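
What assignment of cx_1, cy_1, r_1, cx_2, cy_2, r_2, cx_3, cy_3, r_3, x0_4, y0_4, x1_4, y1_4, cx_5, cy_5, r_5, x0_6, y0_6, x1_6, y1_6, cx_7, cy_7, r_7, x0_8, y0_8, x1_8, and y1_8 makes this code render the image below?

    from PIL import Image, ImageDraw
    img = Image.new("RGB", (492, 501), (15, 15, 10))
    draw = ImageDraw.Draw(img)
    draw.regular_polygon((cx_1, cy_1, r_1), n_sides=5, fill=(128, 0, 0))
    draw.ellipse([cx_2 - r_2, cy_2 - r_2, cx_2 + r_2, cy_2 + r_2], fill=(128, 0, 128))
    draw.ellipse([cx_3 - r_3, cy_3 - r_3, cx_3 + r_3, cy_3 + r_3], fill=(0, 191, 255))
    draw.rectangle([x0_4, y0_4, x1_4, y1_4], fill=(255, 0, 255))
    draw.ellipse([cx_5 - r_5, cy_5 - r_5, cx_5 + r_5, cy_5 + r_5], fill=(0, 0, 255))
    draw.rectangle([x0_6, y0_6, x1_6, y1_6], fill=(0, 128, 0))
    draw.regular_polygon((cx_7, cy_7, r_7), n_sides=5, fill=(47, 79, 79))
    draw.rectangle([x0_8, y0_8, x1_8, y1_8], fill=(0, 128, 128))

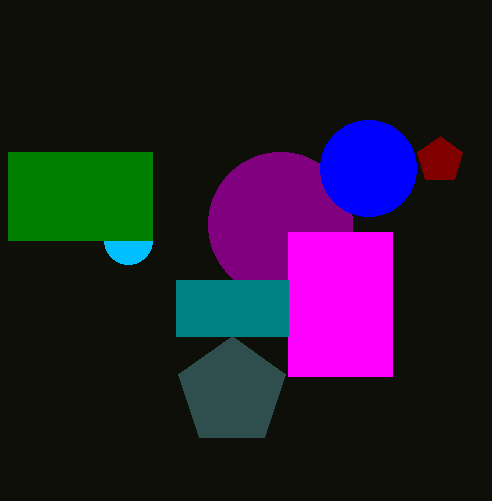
cx_1 = 440
cy_1 = 160
r_1 = 24
cx_2 = 280
cy_2 = 224
r_2 = 72
cx_3 = 128
cy_3 = 240
r_3 = 24
x0_4 = 288
y0_4 = 232
x1_4 = 392
y1_4 = 376
cx_5 = 368
cy_5 = 168
r_5 = 48
x0_6 = 8
y0_6 = 152
x1_6 = 152
y1_6 = 240
cx_7 = 232
cy_7 = 392
r_7 = 56
x0_8 = 176
y0_8 = 280
x1_8 = 288
y1_8 = 336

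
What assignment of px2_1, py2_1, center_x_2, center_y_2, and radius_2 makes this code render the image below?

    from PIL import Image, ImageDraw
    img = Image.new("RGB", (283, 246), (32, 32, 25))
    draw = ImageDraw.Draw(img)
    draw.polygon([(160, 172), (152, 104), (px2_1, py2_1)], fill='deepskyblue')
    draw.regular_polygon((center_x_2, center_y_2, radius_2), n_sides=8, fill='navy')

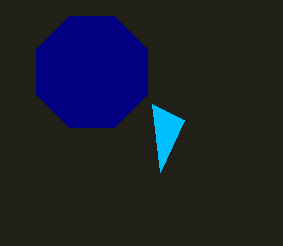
px2_1 = 184, py2_1 = 120, center_x_2 = 92, center_y_2 = 72, radius_2 = 60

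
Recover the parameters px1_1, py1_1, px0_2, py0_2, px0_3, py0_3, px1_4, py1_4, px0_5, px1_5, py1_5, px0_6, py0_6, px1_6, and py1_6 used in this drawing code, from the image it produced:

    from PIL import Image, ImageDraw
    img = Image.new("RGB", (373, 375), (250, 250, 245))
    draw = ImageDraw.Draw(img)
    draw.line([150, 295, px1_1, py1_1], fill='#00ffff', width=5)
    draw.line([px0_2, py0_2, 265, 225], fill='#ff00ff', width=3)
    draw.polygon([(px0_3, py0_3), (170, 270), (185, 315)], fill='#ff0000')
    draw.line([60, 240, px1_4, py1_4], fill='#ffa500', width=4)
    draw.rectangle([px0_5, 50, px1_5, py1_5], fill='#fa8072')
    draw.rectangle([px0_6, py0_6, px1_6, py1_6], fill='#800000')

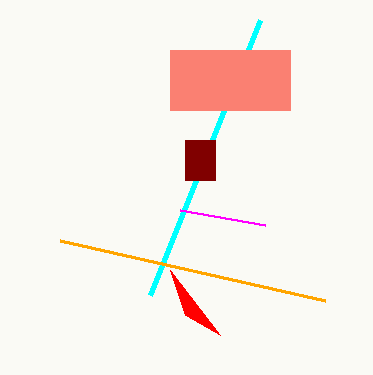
px1_1 = 260
py1_1 = 20
px0_2 = 180
py0_2 = 210
px0_3 = 220
py0_3 = 335
px1_4 = 325
py1_4 = 300
px0_5 = 170
px1_5 = 290
py1_5 = 110
px0_6 = 185
py0_6 = 140
px1_6 = 215
py1_6 = 180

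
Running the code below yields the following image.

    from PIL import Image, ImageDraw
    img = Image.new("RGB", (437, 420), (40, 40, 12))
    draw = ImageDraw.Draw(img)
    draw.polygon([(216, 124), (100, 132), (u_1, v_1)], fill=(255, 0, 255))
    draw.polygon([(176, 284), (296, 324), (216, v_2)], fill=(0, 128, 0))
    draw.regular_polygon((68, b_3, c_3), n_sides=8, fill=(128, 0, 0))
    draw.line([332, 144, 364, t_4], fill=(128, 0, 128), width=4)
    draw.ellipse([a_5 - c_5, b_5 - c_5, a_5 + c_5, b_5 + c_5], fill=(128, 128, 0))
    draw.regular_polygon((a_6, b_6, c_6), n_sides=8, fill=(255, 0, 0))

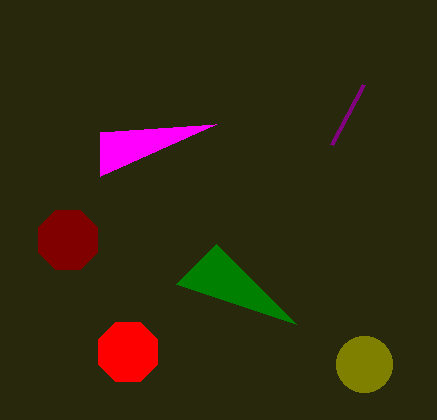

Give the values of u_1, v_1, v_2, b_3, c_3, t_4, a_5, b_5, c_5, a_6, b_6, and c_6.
u_1 = 100; v_1 = 176; v_2 = 244; b_3 = 240; c_3 = 32; t_4 = 84; a_5 = 364; b_5 = 364; c_5 = 28; a_6 = 128; b_6 = 352; c_6 = 32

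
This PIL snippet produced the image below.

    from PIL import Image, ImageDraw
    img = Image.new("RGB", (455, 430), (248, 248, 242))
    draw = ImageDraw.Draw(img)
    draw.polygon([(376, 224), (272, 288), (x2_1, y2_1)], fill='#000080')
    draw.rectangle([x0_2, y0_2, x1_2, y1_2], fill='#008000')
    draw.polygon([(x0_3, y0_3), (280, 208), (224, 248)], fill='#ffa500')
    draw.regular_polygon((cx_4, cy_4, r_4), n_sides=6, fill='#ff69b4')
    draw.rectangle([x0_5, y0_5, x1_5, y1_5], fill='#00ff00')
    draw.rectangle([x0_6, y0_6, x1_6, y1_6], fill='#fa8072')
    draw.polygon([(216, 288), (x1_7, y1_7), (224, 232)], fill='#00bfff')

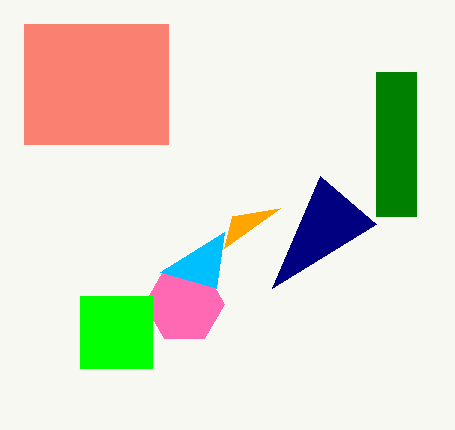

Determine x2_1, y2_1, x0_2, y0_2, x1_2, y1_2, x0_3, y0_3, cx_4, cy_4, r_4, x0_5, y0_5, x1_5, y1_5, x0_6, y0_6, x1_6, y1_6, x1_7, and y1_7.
x2_1 = 320, y2_1 = 176, x0_2 = 376, y0_2 = 72, x1_2 = 416, y1_2 = 216, x0_3 = 232, y0_3 = 216, cx_4 = 184, cy_4 = 304, r_4 = 40, x0_5 = 80, y0_5 = 296, x1_5 = 152, y1_5 = 368, x0_6 = 24, y0_6 = 24, x1_6 = 168, y1_6 = 144, x1_7 = 160, y1_7 = 272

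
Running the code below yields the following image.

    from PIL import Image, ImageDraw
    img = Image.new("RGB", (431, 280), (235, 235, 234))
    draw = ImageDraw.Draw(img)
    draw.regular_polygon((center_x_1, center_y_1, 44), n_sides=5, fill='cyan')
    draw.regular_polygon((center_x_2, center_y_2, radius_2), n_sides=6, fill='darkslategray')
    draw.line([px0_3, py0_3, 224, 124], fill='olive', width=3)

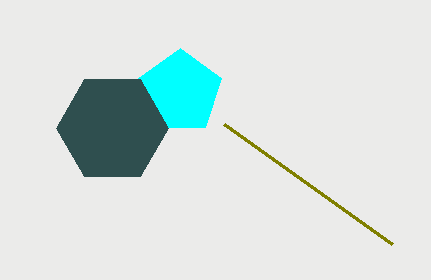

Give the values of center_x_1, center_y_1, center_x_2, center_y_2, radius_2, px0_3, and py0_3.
center_x_1 = 180, center_y_1 = 92, center_x_2 = 112, center_y_2 = 128, radius_2 = 56, px0_3 = 392, py0_3 = 244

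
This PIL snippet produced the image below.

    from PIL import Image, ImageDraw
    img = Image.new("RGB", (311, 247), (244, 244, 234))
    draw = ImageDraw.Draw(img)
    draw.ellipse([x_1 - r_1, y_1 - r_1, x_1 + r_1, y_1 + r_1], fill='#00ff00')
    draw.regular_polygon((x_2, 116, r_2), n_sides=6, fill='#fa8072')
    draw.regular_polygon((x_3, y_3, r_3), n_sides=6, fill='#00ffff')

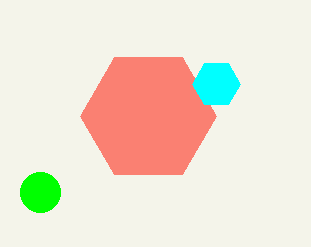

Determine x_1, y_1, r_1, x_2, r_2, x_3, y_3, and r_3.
x_1 = 40; y_1 = 192; r_1 = 20; x_2 = 148; r_2 = 68; x_3 = 216; y_3 = 84; r_3 = 24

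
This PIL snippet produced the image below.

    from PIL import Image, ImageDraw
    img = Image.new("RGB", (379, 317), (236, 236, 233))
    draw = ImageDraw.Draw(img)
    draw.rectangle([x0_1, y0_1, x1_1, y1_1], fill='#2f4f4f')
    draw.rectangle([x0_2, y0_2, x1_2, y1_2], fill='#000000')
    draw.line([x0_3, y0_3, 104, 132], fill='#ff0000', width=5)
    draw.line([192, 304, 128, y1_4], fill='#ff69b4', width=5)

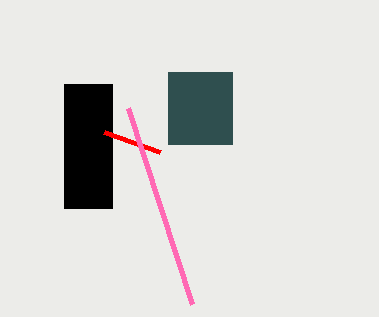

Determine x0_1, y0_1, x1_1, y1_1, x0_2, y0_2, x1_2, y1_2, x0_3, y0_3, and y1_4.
x0_1 = 168
y0_1 = 72
x1_1 = 232
y1_1 = 144
x0_2 = 64
y0_2 = 84
x1_2 = 112
y1_2 = 208
x0_3 = 160
y0_3 = 152
y1_4 = 108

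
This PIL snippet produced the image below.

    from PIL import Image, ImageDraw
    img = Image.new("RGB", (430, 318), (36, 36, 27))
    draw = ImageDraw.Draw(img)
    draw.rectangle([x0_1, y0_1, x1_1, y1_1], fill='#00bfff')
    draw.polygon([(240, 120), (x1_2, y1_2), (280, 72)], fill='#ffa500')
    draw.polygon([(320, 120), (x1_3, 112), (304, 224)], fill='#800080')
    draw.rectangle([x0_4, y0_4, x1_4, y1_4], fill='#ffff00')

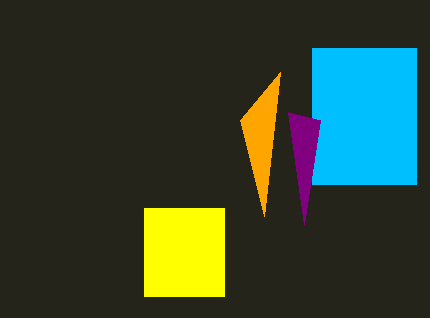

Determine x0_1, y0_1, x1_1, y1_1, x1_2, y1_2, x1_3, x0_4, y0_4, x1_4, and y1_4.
x0_1 = 312, y0_1 = 48, x1_1 = 416, y1_1 = 184, x1_2 = 264, y1_2 = 216, x1_3 = 288, x0_4 = 144, y0_4 = 208, x1_4 = 224, y1_4 = 296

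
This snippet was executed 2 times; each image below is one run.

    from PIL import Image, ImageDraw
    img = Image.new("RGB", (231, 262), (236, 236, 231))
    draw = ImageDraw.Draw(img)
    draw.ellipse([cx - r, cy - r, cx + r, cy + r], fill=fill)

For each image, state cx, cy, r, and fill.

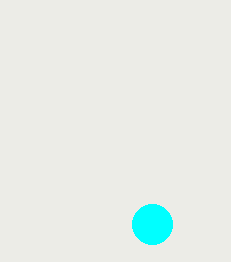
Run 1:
cx = 152, cy = 224, r = 20, fill = 'cyan'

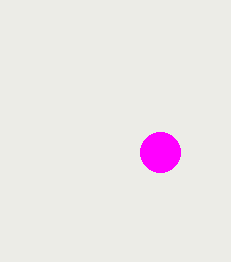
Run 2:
cx = 160
cy = 152
r = 20
fill = 'magenta'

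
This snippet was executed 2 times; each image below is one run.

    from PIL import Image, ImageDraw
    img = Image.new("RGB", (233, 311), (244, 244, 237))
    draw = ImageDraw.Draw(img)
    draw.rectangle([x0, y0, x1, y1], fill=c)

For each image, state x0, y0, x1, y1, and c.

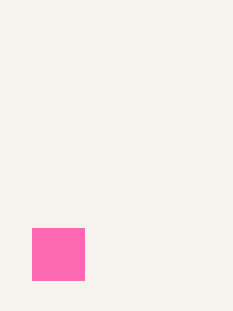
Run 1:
x0 = 32, y0 = 228, x1 = 84, y1 = 280, c = 'hotpink'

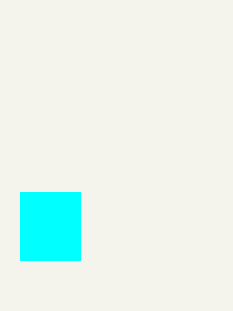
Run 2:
x0 = 20
y0 = 192
x1 = 80
y1 = 260
c = 'cyan'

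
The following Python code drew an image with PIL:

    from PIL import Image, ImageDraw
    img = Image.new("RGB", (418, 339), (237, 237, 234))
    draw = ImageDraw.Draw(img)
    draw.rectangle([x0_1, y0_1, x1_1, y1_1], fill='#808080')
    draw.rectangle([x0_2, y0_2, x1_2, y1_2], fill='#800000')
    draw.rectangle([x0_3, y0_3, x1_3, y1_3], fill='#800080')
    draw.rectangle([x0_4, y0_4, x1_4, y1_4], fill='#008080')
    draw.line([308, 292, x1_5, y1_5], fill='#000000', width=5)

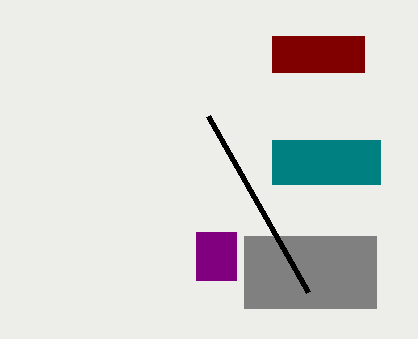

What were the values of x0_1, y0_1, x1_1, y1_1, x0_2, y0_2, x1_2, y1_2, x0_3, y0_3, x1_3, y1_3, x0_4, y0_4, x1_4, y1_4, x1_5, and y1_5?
x0_1 = 244
y0_1 = 236
x1_1 = 376
y1_1 = 308
x0_2 = 272
y0_2 = 36
x1_2 = 364
y1_2 = 72
x0_3 = 196
y0_3 = 232
x1_3 = 236
y1_3 = 280
x0_4 = 272
y0_4 = 140
x1_4 = 380
y1_4 = 184
x1_5 = 208
y1_5 = 116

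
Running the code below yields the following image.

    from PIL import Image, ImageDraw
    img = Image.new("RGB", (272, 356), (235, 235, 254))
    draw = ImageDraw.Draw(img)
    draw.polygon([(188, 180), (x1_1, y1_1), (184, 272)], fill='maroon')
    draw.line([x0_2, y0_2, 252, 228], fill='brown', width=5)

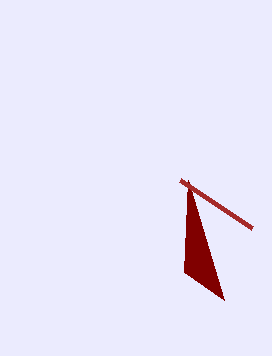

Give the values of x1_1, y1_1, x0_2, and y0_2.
x1_1 = 224
y1_1 = 300
x0_2 = 180
y0_2 = 180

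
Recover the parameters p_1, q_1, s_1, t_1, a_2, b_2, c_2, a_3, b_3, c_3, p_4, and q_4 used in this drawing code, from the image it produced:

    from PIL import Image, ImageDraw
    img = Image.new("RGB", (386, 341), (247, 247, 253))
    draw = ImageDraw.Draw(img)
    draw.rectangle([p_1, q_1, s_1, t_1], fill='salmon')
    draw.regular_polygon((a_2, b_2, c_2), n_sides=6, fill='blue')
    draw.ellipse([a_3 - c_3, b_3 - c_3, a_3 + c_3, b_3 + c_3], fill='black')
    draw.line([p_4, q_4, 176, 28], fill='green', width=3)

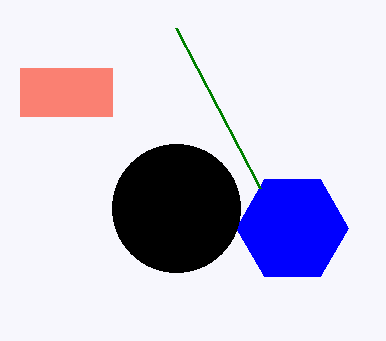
p_1 = 20, q_1 = 68, s_1 = 112, t_1 = 116, a_2 = 292, b_2 = 228, c_2 = 56, a_3 = 176, b_3 = 208, c_3 = 64, p_4 = 260, q_4 = 188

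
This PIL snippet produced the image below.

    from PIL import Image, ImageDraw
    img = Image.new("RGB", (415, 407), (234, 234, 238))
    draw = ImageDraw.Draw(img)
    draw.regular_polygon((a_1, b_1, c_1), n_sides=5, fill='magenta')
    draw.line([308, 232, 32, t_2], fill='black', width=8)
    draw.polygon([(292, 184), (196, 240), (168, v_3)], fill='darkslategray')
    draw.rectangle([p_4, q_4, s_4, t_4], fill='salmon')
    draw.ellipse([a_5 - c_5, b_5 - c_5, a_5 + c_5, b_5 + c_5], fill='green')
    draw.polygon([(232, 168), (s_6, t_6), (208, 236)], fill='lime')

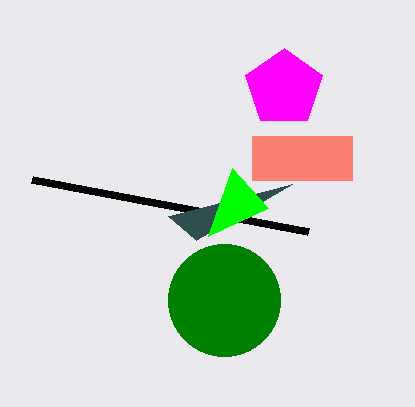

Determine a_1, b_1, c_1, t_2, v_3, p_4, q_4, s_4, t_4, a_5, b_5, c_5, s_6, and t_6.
a_1 = 284; b_1 = 88; c_1 = 40; t_2 = 180; v_3 = 216; p_4 = 252; q_4 = 136; s_4 = 352; t_4 = 180; a_5 = 224; b_5 = 300; c_5 = 56; s_6 = 268; t_6 = 208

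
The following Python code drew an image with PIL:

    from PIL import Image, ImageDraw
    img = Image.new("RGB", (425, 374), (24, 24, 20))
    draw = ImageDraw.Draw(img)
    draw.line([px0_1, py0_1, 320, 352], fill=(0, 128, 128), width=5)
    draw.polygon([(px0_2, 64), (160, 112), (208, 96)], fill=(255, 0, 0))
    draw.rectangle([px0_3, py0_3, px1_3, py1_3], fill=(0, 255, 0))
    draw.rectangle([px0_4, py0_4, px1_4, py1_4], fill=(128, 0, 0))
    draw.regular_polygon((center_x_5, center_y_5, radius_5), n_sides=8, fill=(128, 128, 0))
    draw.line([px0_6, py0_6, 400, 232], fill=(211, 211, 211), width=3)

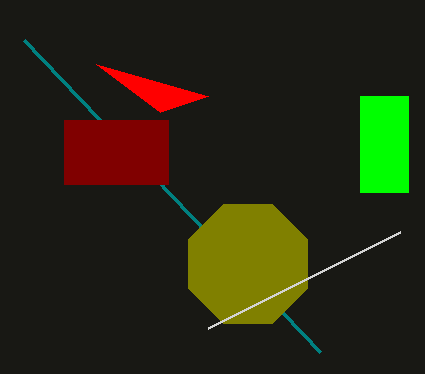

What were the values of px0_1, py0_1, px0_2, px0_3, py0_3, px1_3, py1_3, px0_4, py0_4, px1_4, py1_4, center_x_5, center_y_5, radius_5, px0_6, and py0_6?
px0_1 = 24, py0_1 = 40, px0_2 = 96, px0_3 = 360, py0_3 = 96, px1_3 = 408, py1_3 = 192, px0_4 = 64, py0_4 = 120, px1_4 = 168, py1_4 = 184, center_x_5 = 248, center_y_5 = 264, radius_5 = 64, px0_6 = 208, py0_6 = 328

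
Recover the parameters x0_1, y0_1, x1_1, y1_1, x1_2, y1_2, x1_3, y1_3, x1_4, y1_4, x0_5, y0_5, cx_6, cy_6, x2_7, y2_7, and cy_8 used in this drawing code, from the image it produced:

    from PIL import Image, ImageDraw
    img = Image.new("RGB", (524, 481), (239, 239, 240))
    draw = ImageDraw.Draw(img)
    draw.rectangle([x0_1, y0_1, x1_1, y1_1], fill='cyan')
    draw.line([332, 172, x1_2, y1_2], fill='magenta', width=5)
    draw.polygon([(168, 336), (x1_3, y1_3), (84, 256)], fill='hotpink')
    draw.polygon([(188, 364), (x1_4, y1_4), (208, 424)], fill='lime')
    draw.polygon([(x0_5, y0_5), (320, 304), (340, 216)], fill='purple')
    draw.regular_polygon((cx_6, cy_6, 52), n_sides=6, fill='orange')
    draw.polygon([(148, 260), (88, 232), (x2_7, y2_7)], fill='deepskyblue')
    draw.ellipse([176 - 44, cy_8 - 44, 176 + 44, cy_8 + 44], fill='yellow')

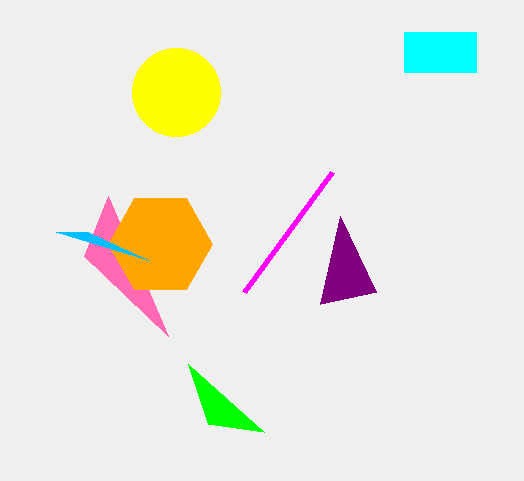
x0_1 = 404, y0_1 = 32, x1_1 = 476, y1_1 = 72, x1_2 = 244, y1_2 = 292, x1_3 = 108, y1_3 = 196, x1_4 = 264, y1_4 = 432, x0_5 = 376, y0_5 = 292, cx_6 = 160, cy_6 = 244, x2_7 = 56, y2_7 = 232, cy_8 = 92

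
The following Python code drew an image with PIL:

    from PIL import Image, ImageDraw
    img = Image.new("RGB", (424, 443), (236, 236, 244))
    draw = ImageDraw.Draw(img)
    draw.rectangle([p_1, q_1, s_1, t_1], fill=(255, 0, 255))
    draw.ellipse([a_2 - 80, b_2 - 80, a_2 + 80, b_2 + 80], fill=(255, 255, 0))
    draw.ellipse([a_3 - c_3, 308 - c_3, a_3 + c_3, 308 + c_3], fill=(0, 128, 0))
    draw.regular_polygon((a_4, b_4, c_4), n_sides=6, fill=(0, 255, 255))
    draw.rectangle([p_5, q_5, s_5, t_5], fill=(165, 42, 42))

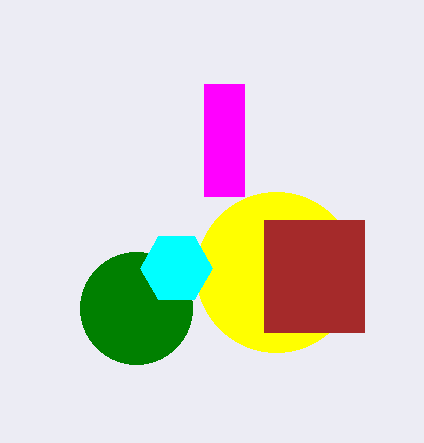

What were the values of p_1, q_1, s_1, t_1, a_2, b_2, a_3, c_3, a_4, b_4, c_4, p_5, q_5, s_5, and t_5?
p_1 = 204; q_1 = 84; s_1 = 244; t_1 = 196; a_2 = 276; b_2 = 272; a_3 = 136; c_3 = 56; a_4 = 176; b_4 = 268; c_4 = 36; p_5 = 264; q_5 = 220; s_5 = 364; t_5 = 332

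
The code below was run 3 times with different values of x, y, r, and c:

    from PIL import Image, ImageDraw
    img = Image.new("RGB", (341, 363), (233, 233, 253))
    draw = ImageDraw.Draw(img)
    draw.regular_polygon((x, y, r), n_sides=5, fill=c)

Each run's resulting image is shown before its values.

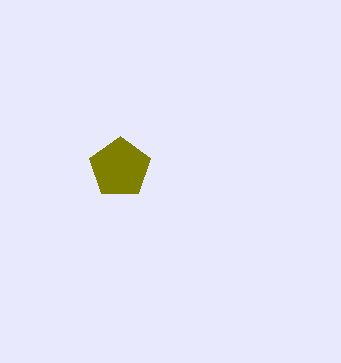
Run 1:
x = 120
y = 168
r = 32
c = 'olive'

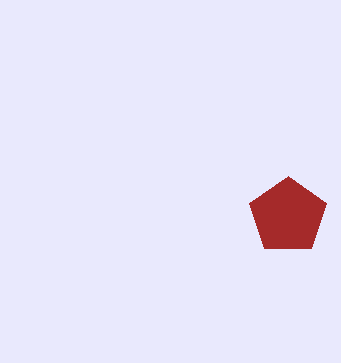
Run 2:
x = 288
y = 216
r = 40
c = 'brown'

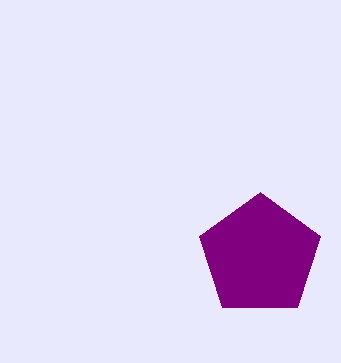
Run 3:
x = 260
y = 256
r = 64
c = 'purple'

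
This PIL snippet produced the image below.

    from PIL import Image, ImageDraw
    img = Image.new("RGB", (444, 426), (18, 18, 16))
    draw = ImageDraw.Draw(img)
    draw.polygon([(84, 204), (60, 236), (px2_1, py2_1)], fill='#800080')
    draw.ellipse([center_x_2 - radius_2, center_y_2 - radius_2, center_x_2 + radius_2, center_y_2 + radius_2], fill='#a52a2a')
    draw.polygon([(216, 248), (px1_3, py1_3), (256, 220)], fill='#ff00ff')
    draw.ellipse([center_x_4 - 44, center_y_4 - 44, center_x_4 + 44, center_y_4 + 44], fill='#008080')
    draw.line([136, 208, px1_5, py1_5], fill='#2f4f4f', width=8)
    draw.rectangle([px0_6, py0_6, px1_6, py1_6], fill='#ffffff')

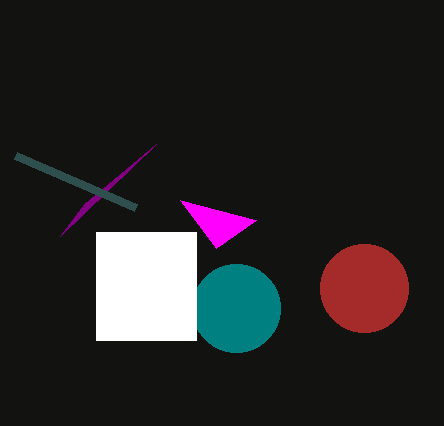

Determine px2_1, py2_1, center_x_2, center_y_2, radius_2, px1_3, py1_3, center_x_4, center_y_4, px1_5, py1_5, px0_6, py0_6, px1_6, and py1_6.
px2_1 = 156, py2_1 = 144, center_x_2 = 364, center_y_2 = 288, radius_2 = 44, px1_3 = 180, py1_3 = 200, center_x_4 = 236, center_y_4 = 308, px1_5 = 16, py1_5 = 156, px0_6 = 96, py0_6 = 232, px1_6 = 196, py1_6 = 340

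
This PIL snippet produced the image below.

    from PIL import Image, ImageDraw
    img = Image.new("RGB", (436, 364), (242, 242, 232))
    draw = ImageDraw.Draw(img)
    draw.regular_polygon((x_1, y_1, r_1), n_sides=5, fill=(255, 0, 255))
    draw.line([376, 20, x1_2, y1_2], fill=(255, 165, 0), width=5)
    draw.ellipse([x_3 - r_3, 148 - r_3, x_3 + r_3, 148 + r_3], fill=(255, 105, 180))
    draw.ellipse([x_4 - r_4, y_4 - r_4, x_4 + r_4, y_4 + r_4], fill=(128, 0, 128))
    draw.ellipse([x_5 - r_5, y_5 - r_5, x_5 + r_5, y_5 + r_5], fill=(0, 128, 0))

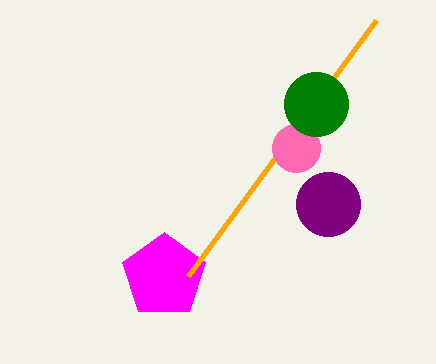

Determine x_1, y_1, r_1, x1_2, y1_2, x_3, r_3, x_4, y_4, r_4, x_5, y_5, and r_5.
x_1 = 164; y_1 = 276; r_1 = 44; x1_2 = 188; y1_2 = 276; x_3 = 296; r_3 = 24; x_4 = 328; y_4 = 204; r_4 = 32; x_5 = 316; y_5 = 104; r_5 = 32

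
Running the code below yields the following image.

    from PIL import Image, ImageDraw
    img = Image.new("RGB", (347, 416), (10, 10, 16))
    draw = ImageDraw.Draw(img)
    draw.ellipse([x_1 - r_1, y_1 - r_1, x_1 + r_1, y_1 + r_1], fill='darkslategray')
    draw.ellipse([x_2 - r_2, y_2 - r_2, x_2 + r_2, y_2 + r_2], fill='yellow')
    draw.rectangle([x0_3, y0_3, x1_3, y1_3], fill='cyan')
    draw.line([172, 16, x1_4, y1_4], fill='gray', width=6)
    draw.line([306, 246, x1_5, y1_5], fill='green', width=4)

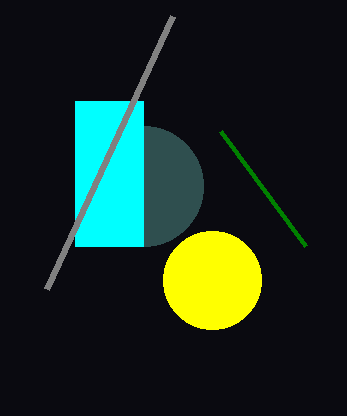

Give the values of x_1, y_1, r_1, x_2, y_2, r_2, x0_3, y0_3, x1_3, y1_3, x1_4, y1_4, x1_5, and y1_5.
x_1 = 143
y_1 = 186
r_1 = 60
x_2 = 212
y_2 = 280
r_2 = 49
x0_3 = 75
y0_3 = 101
x1_3 = 143
y1_3 = 246
x1_4 = 46
y1_4 = 289
x1_5 = 221
y1_5 = 131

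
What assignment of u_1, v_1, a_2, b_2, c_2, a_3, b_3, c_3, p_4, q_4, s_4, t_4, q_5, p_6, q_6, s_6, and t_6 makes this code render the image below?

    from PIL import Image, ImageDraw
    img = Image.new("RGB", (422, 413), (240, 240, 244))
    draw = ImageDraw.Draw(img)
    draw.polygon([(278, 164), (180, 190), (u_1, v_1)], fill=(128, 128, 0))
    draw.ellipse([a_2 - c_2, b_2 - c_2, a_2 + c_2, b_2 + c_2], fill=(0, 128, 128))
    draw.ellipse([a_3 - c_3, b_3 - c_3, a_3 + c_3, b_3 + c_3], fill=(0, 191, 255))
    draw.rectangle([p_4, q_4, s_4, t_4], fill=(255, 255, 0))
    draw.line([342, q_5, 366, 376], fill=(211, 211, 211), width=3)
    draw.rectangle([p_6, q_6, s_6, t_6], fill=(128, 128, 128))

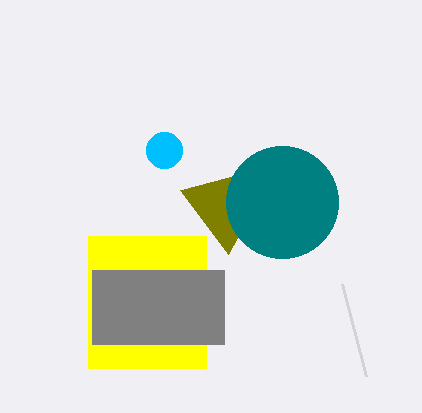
u_1 = 228; v_1 = 254; a_2 = 282; b_2 = 202; c_2 = 56; a_3 = 164; b_3 = 150; c_3 = 18; p_4 = 88; q_4 = 236; s_4 = 206; t_4 = 368; q_5 = 284; p_6 = 92; q_6 = 270; s_6 = 224; t_6 = 344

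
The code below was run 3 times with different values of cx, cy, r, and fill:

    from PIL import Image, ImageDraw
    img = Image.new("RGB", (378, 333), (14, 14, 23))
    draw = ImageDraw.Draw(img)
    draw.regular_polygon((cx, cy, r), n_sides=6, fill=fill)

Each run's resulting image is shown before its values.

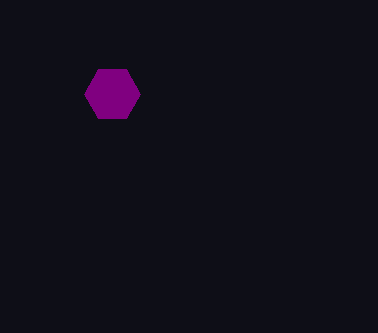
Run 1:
cx = 112
cy = 94
r = 28
fill = 'purple'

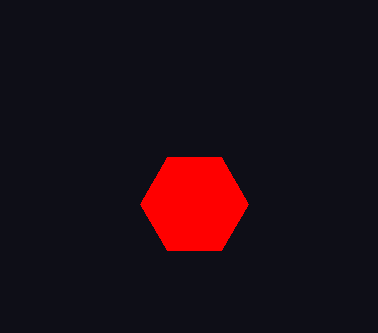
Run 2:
cx = 194; cy = 204; r = 54; fill = 'red'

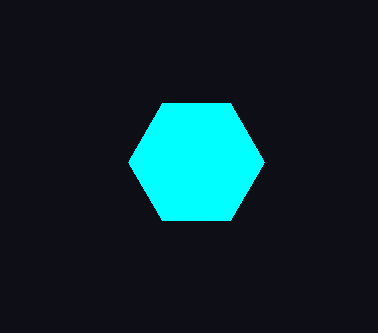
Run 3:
cx = 196
cy = 162
r = 68
fill = 'cyan'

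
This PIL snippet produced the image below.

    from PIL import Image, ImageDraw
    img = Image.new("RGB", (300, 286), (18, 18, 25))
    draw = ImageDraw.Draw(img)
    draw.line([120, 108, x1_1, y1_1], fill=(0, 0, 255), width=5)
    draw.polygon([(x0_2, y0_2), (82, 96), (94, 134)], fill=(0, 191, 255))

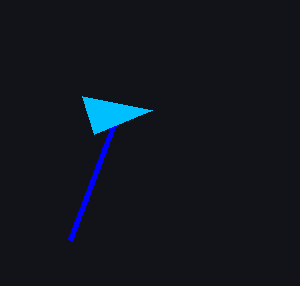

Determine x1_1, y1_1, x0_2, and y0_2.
x1_1 = 70, y1_1 = 240, x0_2 = 152, y0_2 = 110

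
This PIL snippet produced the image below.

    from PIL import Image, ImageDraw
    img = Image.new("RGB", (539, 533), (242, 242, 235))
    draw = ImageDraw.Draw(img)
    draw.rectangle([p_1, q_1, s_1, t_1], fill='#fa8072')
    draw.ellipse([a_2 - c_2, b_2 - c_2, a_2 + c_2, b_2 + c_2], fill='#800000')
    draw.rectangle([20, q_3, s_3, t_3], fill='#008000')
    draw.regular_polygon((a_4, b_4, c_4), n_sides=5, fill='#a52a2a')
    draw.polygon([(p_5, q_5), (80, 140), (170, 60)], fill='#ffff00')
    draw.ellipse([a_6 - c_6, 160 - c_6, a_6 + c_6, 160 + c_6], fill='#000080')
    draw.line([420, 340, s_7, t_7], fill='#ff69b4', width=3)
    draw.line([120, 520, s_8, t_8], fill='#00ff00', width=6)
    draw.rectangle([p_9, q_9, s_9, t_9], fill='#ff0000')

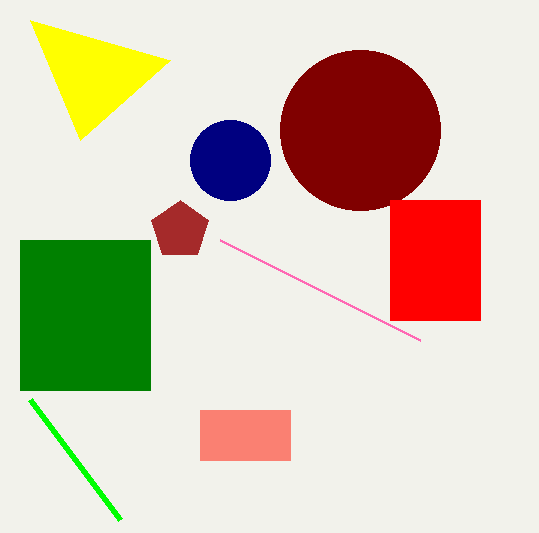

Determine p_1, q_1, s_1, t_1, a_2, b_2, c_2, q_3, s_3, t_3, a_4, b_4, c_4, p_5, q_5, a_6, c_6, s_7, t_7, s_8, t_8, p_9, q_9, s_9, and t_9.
p_1 = 200
q_1 = 410
s_1 = 290
t_1 = 460
a_2 = 360
b_2 = 130
c_2 = 80
q_3 = 240
s_3 = 150
t_3 = 390
a_4 = 180
b_4 = 230
c_4 = 30
p_5 = 30
q_5 = 20
a_6 = 230
c_6 = 40
s_7 = 220
t_7 = 240
s_8 = 30
t_8 = 400
p_9 = 390
q_9 = 200
s_9 = 480
t_9 = 320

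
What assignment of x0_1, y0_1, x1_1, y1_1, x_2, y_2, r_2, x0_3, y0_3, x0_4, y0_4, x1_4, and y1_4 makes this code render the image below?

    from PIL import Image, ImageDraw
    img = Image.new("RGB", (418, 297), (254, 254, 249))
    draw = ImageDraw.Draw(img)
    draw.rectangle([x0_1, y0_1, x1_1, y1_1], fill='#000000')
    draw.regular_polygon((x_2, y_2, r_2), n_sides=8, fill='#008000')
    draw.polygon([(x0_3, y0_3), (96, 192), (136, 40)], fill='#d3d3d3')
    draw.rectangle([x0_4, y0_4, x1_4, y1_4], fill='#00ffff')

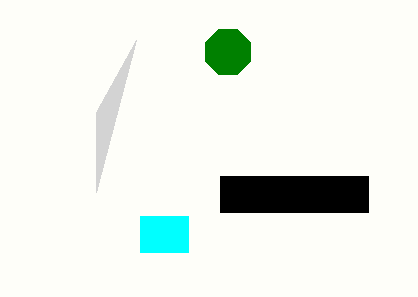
x0_1 = 220; y0_1 = 176; x1_1 = 368; y1_1 = 212; x_2 = 228; y_2 = 52; r_2 = 24; x0_3 = 96; y0_3 = 112; x0_4 = 140; y0_4 = 216; x1_4 = 188; y1_4 = 252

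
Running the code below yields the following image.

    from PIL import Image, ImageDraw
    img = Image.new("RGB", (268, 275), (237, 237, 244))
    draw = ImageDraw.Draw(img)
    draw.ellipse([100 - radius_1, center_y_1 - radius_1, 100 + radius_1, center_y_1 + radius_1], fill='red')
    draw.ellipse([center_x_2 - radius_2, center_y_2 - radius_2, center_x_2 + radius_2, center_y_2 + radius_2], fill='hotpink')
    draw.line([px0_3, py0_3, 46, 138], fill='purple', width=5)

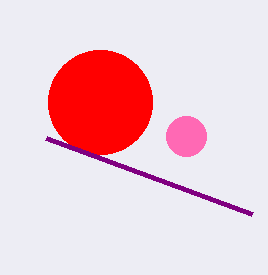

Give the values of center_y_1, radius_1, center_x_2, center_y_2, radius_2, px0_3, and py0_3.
center_y_1 = 102
radius_1 = 52
center_x_2 = 186
center_y_2 = 136
radius_2 = 20
px0_3 = 252
py0_3 = 214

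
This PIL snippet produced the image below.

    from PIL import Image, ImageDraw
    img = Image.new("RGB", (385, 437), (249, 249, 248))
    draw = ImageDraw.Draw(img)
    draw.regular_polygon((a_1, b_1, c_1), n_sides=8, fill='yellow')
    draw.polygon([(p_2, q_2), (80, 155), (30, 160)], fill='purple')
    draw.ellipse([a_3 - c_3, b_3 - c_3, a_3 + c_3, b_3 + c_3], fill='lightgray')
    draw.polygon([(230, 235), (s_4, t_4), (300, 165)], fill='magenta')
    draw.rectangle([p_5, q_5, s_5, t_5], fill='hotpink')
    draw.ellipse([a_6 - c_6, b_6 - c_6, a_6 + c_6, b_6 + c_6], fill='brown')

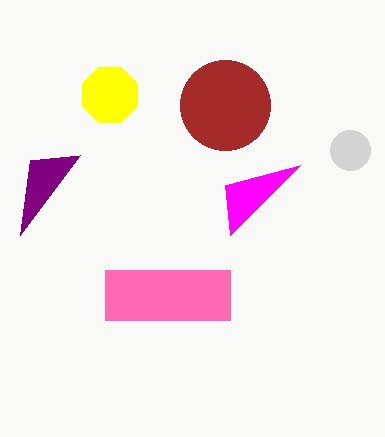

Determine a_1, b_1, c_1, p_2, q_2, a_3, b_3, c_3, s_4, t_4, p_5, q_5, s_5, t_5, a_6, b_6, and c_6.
a_1 = 110; b_1 = 95; c_1 = 30; p_2 = 20; q_2 = 235; a_3 = 350; b_3 = 150; c_3 = 20; s_4 = 225; t_4 = 185; p_5 = 105; q_5 = 270; s_5 = 230; t_5 = 320; a_6 = 225; b_6 = 105; c_6 = 45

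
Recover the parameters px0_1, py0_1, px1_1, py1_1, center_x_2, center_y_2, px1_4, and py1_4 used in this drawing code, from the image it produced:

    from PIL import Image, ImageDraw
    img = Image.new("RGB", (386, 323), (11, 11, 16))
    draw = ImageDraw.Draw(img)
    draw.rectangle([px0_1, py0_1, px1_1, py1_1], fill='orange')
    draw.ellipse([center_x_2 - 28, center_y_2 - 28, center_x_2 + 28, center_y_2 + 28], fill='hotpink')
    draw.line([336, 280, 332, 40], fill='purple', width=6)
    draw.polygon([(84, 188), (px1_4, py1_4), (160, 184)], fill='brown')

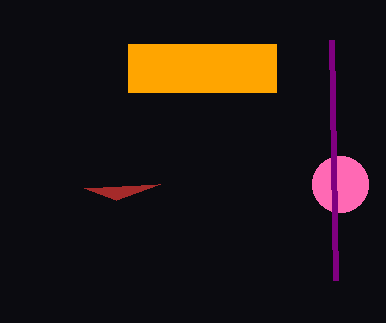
px0_1 = 128, py0_1 = 44, px1_1 = 276, py1_1 = 92, center_x_2 = 340, center_y_2 = 184, px1_4 = 116, py1_4 = 200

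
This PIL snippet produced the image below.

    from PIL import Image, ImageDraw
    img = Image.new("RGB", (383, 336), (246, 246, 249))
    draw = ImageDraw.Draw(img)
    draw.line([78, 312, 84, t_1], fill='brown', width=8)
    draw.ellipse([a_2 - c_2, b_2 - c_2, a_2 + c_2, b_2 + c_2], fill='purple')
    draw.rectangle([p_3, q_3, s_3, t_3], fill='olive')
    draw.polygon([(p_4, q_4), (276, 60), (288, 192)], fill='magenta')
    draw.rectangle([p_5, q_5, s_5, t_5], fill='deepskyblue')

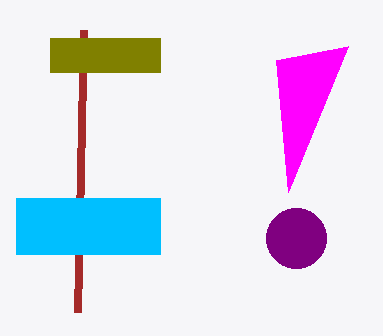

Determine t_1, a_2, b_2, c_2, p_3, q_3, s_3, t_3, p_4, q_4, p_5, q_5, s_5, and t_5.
t_1 = 30, a_2 = 296, b_2 = 238, c_2 = 30, p_3 = 50, q_3 = 38, s_3 = 160, t_3 = 72, p_4 = 348, q_4 = 46, p_5 = 16, q_5 = 198, s_5 = 160, t_5 = 254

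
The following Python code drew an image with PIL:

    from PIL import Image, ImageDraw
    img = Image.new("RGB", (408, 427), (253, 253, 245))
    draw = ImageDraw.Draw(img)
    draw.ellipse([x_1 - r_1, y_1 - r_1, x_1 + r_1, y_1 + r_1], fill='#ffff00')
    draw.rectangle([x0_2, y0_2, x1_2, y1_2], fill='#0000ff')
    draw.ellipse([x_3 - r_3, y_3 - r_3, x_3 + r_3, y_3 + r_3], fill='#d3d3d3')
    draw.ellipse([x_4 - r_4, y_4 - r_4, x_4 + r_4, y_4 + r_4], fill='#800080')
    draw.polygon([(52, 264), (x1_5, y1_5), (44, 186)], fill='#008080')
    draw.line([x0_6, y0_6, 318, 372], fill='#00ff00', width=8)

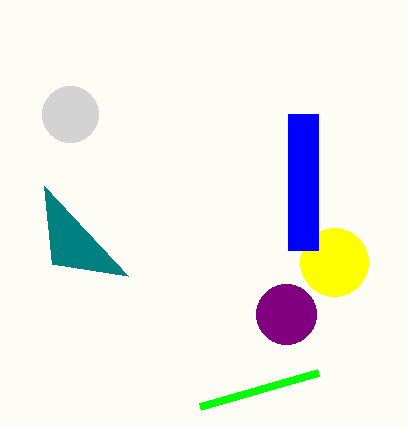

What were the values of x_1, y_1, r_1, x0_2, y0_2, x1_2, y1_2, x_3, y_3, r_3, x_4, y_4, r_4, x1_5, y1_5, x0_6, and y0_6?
x_1 = 334, y_1 = 262, r_1 = 34, x0_2 = 288, y0_2 = 114, x1_2 = 318, y1_2 = 250, x_3 = 70, y_3 = 114, r_3 = 28, x_4 = 286, y_4 = 314, r_4 = 30, x1_5 = 128, y1_5 = 276, x0_6 = 200, y0_6 = 406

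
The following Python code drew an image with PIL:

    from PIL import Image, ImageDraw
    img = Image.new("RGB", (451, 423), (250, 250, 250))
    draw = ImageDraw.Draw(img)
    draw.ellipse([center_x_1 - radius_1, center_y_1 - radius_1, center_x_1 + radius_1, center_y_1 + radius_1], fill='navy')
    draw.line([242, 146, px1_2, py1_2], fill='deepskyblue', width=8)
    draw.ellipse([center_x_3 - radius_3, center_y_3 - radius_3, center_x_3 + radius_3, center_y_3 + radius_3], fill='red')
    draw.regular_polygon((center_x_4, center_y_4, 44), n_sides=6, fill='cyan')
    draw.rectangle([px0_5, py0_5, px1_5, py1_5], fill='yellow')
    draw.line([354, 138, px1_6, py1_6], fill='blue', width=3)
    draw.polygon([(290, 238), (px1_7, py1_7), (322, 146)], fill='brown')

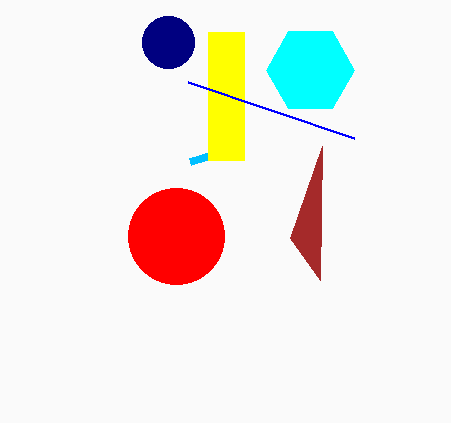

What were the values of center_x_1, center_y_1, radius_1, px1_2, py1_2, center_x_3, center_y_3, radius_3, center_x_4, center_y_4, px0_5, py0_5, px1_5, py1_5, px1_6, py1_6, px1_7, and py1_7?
center_x_1 = 168
center_y_1 = 42
radius_1 = 26
px1_2 = 190
py1_2 = 162
center_x_3 = 176
center_y_3 = 236
radius_3 = 48
center_x_4 = 310
center_y_4 = 70
px0_5 = 208
py0_5 = 32
px1_5 = 244
py1_5 = 160
px1_6 = 188
py1_6 = 82
px1_7 = 320
py1_7 = 280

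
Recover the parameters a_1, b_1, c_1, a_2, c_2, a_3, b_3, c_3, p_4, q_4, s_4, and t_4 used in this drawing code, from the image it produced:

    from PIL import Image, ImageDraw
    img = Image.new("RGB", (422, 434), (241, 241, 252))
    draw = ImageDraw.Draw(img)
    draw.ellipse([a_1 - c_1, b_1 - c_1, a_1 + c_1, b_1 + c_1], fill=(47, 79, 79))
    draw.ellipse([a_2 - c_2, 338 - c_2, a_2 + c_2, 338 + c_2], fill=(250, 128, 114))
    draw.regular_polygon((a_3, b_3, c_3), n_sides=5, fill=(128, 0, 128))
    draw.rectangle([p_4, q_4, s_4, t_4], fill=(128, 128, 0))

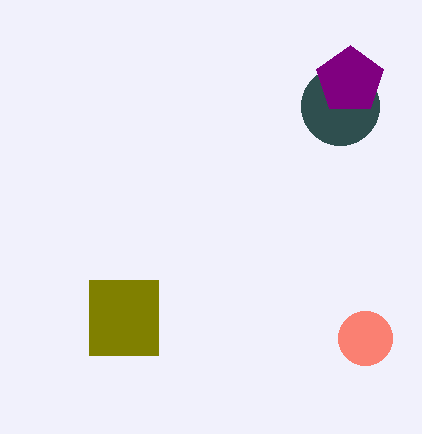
a_1 = 340
b_1 = 106
c_1 = 39
a_2 = 365
c_2 = 27
a_3 = 350
b_3 = 80
c_3 = 35
p_4 = 89
q_4 = 280
s_4 = 158
t_4 = 355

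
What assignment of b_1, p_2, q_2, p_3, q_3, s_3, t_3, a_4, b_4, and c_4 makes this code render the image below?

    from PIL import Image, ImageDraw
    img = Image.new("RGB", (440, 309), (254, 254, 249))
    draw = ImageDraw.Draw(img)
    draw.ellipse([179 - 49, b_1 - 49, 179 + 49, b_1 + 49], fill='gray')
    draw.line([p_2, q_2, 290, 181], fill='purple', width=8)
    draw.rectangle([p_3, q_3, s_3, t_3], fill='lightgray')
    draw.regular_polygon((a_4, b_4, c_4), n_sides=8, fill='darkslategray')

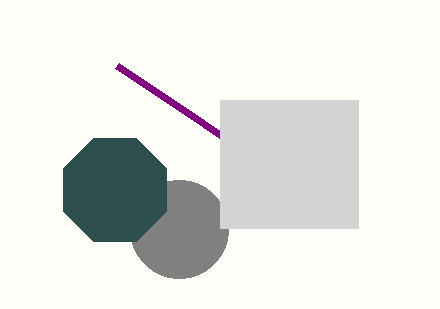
b_1 = 229
p_2 = 117
q_2 = 65
p_3 = 220
q_3 = 100
s_3 = 358
t_3 = 228
a_4 = 115
b_4 = 190
c_4 = 56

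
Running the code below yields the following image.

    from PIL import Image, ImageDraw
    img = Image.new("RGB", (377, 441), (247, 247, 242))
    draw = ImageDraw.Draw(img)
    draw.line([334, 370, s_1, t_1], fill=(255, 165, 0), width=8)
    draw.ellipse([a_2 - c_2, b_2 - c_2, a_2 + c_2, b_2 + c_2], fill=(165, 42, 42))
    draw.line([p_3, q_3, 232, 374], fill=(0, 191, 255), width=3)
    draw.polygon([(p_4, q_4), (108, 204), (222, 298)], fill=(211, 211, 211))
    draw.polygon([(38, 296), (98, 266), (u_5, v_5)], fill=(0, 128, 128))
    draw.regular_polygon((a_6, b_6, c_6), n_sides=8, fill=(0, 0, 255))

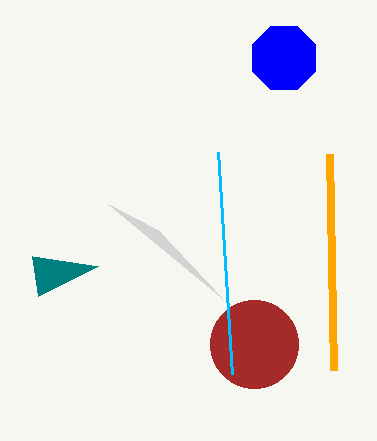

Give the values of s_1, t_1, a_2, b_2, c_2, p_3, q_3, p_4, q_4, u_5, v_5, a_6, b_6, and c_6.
s_1 = 330
t_1 = 154
a_2 = 254
b_2 = 344
c_2 = 44
p_3 = 218
q_3 = 152
p_4 = 158
q_4 = 230
u_5 = 32
v_5 = 256
a_6 = 284
b_6 = 58
c_6 = 34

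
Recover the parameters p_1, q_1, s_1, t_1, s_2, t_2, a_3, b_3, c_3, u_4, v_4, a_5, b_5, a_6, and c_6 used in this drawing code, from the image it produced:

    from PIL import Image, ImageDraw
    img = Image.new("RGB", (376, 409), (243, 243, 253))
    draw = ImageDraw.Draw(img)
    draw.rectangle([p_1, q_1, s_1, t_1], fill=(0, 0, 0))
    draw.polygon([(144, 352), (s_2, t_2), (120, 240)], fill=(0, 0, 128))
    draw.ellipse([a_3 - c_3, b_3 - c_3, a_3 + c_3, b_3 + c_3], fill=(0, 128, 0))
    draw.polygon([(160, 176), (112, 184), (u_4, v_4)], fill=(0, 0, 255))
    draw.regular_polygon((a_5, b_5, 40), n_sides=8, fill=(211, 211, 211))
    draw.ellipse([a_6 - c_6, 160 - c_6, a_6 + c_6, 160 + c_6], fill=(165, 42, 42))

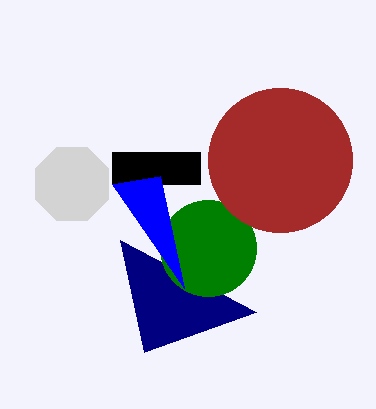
p_1 = 112, q_1 = 152, s_1 = 200, t_1 = 184, s_2 = 256, t_2 = 312, a_3 = 208, b_3 = 248, c_3 = 48, u_4 = 184, v_4 = 288, a_5 = 72, b_5 = 184, a_6 = 280, c_6 = 72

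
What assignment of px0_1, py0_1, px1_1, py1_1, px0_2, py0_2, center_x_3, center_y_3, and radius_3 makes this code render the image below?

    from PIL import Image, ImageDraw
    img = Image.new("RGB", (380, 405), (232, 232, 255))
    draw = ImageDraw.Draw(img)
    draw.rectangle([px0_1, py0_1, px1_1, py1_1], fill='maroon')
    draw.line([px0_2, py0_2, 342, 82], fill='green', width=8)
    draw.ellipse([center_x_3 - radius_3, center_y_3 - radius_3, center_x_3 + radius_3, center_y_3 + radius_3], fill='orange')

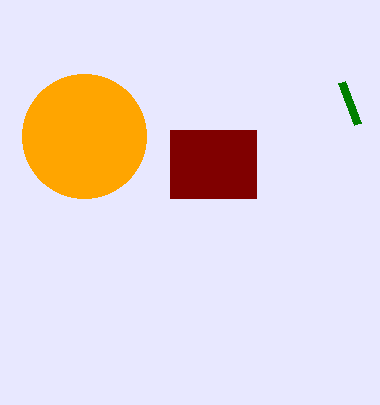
px0_1 = 170
py0_1 = 130
px1_1 = 256
py1_1 = 198
px0_2 = 358
py0_2 = 124
center_x_3 = 84
center_y_3 = 136
radius_3 = 62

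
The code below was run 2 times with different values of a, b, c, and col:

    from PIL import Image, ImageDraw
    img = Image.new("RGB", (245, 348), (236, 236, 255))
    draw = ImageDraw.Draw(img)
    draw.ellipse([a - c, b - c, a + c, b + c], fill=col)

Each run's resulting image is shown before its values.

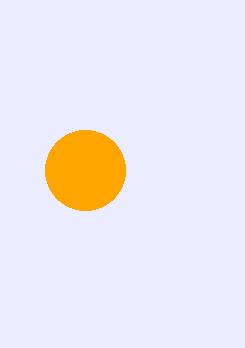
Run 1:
a = 85
b = 170
c = 40
col = 'orange'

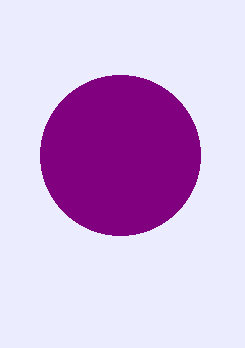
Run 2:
a = 120; b = 155; c = 80; col = 'purple'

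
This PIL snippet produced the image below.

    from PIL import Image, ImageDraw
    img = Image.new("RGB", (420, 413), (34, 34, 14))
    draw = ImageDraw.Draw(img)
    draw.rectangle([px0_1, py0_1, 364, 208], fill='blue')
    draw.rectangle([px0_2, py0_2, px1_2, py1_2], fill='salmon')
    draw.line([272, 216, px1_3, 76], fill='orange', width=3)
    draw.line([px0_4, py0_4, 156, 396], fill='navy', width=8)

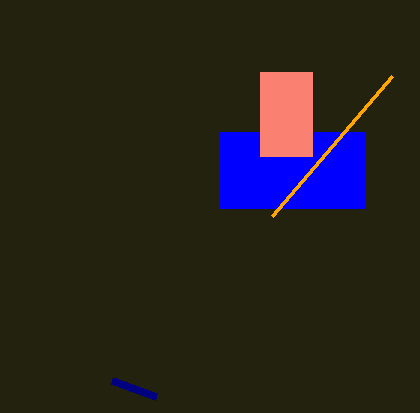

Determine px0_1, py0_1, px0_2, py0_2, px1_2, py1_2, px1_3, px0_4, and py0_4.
px0_1 = 220, py0_1 = 132, px0_2 = 260, py0_2 = 72, px1_2 = 312, py1_2 = 156, px1_3 = 392, px0_4 = 112, py0_4 = 380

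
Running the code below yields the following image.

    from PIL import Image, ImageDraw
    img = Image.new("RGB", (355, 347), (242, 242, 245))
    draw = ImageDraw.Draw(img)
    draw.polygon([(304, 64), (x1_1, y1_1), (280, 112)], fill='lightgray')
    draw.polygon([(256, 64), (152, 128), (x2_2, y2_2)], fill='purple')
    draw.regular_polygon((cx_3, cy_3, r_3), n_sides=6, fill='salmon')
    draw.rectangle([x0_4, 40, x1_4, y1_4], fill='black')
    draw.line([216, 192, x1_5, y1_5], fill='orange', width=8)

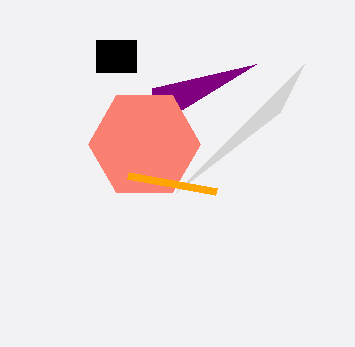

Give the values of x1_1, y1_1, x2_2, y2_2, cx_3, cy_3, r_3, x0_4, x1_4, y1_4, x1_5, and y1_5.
x1_1 = 176; y1_1 = 192; x2_2 = 152; y2_2 = 88; cx_3 = 144; cy_3 = 144; r_3 = 56; x0_4 = 96; x1_4 = 136; y1_4 = 72; x1_5 = 128; y1_5 = 176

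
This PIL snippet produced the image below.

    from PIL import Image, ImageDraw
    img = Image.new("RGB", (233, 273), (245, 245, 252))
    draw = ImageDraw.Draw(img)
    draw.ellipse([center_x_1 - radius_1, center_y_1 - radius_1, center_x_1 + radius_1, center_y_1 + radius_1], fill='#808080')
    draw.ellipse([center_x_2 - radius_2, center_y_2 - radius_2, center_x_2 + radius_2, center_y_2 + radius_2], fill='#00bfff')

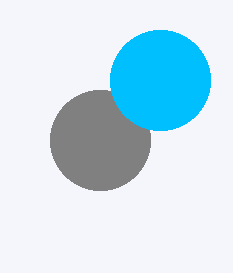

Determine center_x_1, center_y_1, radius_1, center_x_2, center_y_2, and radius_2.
center_x_1 = 100; center_y_1 = 140; radius_1 = 50; center_x_2 = 160; center_y_2 = 80; radius_2 = 50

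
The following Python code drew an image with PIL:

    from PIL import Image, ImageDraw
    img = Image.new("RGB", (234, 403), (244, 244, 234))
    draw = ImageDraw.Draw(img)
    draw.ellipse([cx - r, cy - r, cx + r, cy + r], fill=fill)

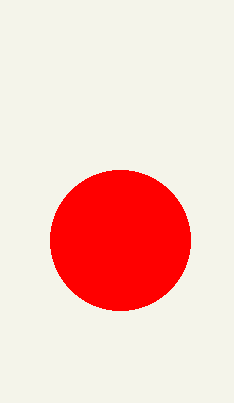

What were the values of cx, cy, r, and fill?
cx = 120; cy = 240; r = 70; fill = 'red'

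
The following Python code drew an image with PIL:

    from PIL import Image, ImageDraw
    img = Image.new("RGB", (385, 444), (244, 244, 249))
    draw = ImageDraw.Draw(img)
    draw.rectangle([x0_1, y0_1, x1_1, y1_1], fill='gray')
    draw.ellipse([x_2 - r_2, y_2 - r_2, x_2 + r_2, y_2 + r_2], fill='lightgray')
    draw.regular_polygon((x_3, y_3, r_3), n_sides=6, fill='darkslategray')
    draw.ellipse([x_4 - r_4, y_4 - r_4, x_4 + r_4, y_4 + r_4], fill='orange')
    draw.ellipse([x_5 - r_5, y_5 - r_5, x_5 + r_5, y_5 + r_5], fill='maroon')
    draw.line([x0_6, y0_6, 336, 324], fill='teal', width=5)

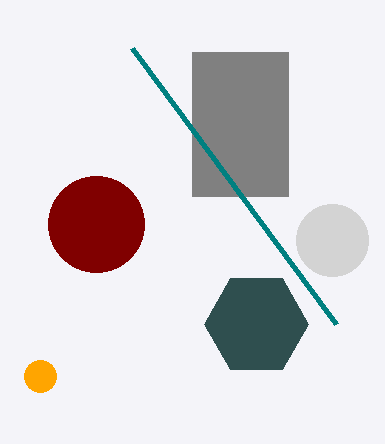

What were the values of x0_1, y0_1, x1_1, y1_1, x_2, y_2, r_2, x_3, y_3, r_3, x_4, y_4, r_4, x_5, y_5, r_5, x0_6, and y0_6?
x0_1 = 192, y0_1 = 52, x1_1 = 288, y1_1 = 196, x_2 = 332, y_2 = 240, r_2 = 36, x_3 = 256, y_3 = 324, r_3 = 52, x_4 = 40, y_4 = 376, r_4 = 16, x_5 = 96, y_5 = 224, r_5 = 48, x0_6 = 132, y0_6 = 48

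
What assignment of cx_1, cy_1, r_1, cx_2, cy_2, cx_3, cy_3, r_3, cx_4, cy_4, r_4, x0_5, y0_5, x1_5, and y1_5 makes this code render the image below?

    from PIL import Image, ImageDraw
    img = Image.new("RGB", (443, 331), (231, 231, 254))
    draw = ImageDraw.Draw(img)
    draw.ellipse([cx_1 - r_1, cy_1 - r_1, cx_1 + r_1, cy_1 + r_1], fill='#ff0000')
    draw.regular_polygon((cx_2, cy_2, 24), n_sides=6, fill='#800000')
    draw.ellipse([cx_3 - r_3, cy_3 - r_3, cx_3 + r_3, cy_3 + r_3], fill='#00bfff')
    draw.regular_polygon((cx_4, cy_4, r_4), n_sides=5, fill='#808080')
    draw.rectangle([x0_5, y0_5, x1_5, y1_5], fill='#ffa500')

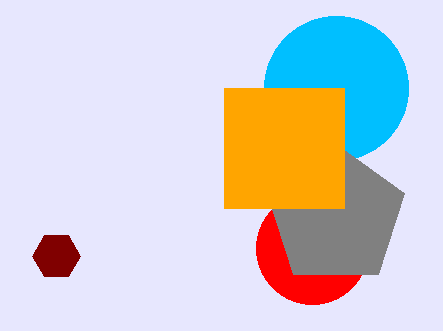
cx_1 = 312
cy_1 = 248
r_1 = 56
cx_2 = 56
cy_2 = 256
cx_3 = 336
cy_3 = 88
r_3 = 72
cx_4 = 336
cy_4 = 216
r_4 = 72
x0_5 = 224
y0_5 = 88
x1_5 = 344
y1_5 = 208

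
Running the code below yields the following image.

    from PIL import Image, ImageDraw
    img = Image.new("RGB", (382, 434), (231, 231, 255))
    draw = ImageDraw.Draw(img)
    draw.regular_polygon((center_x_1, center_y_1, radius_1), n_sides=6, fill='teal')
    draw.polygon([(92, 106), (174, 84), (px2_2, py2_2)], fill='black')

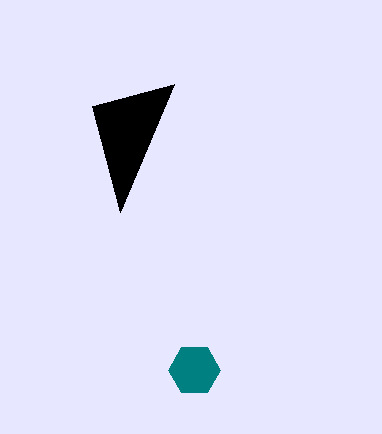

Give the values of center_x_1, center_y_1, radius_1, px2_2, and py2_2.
center_x_1 = 194
center_y_1 = 370
radius_1 = 26
px2_2 = 120
py2_2 = 212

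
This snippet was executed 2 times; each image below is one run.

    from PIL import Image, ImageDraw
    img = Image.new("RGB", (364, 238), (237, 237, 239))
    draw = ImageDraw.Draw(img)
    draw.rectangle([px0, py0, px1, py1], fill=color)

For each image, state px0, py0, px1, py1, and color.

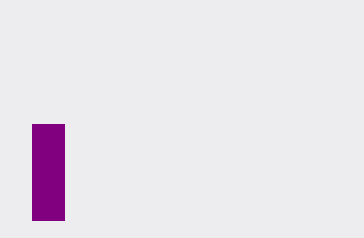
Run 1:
px0 = 32, py0 = 124, px1 = 64, py1 = 220, color = 'purple'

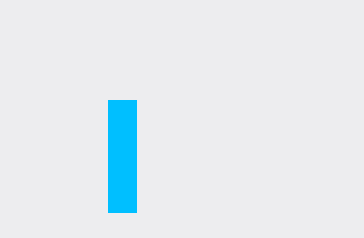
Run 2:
px0 = 108, py0 = 100, px1 = 136, py1 = 212, color = 'deepskyblue'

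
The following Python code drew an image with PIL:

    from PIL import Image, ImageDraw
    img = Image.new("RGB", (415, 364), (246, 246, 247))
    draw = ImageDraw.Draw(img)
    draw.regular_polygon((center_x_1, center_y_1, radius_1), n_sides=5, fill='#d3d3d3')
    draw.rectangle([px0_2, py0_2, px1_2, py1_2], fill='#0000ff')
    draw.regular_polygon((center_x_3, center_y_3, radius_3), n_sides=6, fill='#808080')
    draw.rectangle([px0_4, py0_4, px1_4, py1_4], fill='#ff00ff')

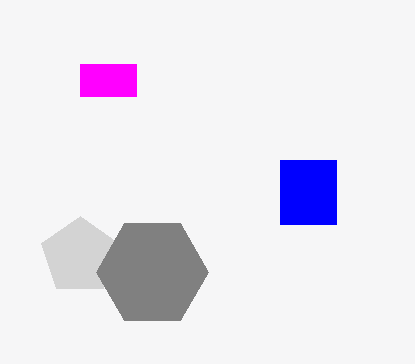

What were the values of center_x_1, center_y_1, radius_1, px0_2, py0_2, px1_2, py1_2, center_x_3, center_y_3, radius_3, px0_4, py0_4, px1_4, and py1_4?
center_x_1 = 80, center_y_1 = 256, radius_1 = 40, px0_2 = 280, py0_2 = 160, px1_2 = 336, py1_2 = 224, center_x_3 = 152, center_y_3 = 272, radius_3 = 56, px0_4 = 80, py0_4 = 64, px1_4 = 136, py1_4 = 96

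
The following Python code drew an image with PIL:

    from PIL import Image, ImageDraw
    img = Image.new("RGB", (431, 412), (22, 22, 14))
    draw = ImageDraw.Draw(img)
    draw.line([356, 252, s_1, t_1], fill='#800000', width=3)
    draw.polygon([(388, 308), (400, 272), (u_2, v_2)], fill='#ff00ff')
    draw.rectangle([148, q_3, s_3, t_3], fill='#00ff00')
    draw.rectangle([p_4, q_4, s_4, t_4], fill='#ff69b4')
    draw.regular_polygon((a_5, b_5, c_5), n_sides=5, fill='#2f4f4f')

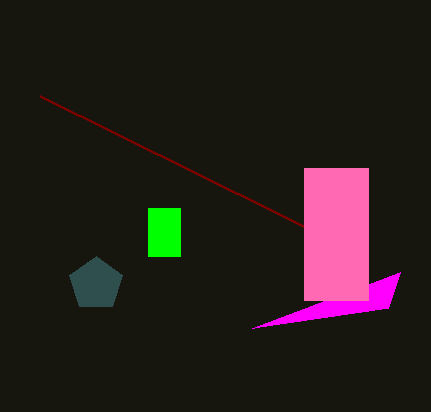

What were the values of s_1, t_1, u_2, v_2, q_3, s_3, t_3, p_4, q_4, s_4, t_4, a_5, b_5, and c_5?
s_1 = 40, t_1 = 96, u_2 = 252, v_2 = 328, q_3 = 208, s_3 = 180, t_3 = 256, p_4 = 304, q_4 = 168, s_4 = 368, t_4 = 300, a_5 = 96, b_5 = 284, c_5 = 28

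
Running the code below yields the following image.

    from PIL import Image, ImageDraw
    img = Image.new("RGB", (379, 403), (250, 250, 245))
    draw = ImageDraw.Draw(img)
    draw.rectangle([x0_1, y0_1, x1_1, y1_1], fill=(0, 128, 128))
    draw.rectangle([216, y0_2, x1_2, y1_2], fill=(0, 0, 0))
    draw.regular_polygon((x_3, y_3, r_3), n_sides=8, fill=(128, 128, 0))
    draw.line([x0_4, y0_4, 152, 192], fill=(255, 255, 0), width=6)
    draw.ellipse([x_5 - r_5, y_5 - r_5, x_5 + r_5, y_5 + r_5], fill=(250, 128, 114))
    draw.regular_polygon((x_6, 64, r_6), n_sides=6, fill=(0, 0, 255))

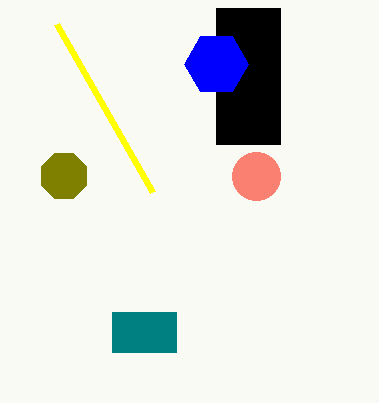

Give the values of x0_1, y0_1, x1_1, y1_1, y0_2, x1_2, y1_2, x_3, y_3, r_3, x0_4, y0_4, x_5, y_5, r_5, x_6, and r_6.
x0_1 = 112; y0_1 = 312; x1_1 = 176; y1_1 = 352; y0_2 = 8; x1_2 = 280; y1_2 = 144; x_3 = 64; y_3 = 176; r_3 = 24; x0_4 = 56; y0_4 = 24; x_5 = 256; y_5 = 176; r_5 = 24; x_6 = 216; r_6 = 32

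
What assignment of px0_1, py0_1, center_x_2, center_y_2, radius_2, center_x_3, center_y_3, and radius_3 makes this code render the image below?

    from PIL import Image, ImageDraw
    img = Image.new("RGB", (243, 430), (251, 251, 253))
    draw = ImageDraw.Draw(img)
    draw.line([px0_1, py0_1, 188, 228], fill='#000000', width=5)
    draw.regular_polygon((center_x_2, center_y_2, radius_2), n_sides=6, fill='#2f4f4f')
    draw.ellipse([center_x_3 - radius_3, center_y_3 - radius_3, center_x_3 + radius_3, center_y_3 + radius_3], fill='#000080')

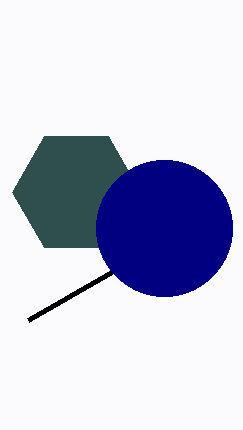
px0_1 = 28
py0_1 = 320
center_x_2 = 76
center_y_2 = 192
radius_2 = 64
center_x_3 = 164
center_y_3 = 228
radius_3 = 68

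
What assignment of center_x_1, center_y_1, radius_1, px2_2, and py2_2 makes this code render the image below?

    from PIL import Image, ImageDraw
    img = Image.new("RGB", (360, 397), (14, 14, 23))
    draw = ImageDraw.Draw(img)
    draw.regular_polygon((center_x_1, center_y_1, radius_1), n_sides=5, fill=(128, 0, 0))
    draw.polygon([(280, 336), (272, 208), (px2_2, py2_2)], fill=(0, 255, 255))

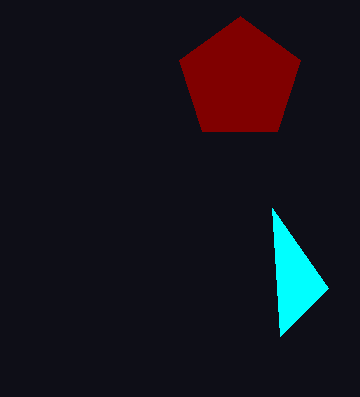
center_x_1 = 240; center_y_1 = 80; radius_1 = 64; px2_2 = 328; py2_2 = 288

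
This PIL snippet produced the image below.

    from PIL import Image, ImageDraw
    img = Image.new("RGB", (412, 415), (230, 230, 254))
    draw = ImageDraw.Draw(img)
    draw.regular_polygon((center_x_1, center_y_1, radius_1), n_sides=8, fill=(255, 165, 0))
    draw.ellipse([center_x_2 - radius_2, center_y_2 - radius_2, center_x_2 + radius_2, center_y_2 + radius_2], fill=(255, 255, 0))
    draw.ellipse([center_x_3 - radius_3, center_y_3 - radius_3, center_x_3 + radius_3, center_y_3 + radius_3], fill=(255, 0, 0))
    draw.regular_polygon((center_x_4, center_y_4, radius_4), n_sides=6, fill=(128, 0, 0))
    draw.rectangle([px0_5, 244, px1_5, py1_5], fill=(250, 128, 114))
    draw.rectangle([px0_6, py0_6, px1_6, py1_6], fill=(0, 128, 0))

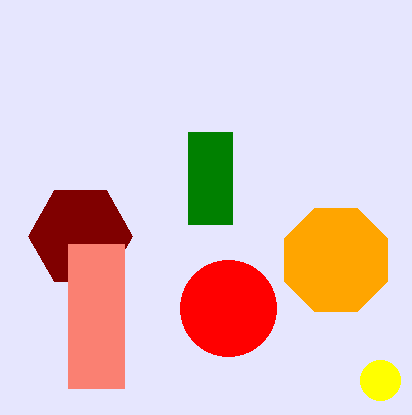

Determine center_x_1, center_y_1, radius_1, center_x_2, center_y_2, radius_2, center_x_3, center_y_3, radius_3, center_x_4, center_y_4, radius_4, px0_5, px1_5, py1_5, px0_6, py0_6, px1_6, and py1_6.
center_x_1 = 336, center_y_1 = 260, radius_1 = 56, center_x_2 = 380, center_y_2 = 380, radius_2 = 20, center_x_3 = 228, center_y_3 = 308, radius_3 = 48, center_x_4 = 80, center_y_4 = 236, radius_4 = 52, px0_5 = 68, px1_5 = 124, py1_5 = 388, px0_6 = 188, py0_6 = 132, px1_6 = 232, py1_6 = 224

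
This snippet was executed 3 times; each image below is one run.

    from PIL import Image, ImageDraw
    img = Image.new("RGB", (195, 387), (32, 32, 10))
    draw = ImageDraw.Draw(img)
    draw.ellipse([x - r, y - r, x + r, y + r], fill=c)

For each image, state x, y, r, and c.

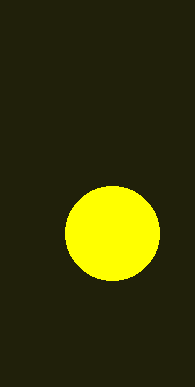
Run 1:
x = 112, y = 233, r = 47, c = 'yellow'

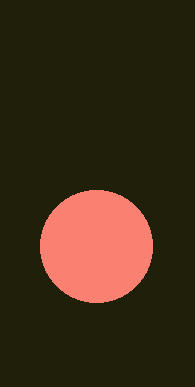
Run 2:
x = 96, y = 246, r = 56, c = 'salmon'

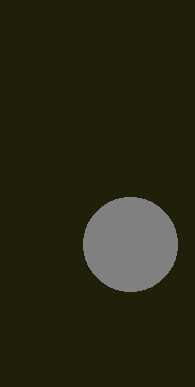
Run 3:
x = 130; y = 244; r = 47; c = 'gray'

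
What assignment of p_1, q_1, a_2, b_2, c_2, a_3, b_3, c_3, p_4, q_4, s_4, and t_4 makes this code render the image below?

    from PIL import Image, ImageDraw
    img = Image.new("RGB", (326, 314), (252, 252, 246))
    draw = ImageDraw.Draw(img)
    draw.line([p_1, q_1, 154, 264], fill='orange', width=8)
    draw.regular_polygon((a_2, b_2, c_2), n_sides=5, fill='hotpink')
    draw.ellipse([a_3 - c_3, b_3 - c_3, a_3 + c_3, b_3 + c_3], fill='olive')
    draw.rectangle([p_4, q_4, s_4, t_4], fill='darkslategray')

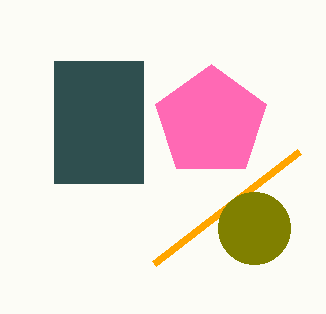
p_1 = 299
q_1 = 152
a_2 = 211
b_2 = 122
c_2 = 58
a_3 = 254
b_3 = 228
c_3 = 36
p_4 = 54
q_4 = 61
s_4 = 143
t_4 = 183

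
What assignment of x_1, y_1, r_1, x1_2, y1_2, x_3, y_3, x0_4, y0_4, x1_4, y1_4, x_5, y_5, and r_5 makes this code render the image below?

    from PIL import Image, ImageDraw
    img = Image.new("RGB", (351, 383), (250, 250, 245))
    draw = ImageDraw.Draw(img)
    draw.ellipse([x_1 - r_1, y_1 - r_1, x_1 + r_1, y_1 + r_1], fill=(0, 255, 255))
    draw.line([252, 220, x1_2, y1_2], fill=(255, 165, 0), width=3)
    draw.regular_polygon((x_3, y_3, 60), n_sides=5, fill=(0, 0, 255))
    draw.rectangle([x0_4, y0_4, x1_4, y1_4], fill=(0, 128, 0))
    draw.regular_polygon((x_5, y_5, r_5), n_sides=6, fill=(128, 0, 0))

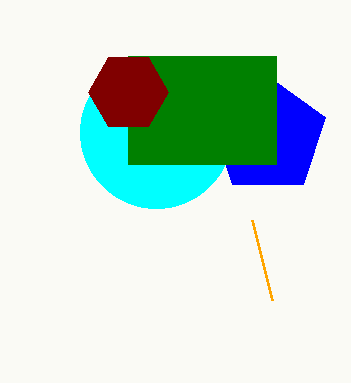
x_1 = 156; y_1 = 132; r_1 = 76; x1_2 = 272; y1_2 = 300; x_3 = 268; y_3 = 136; x0_4 = 128; y0_4 = 56; x1_4 = 276; y1_4 = 164; x_5 = 128; y_5 = 92; r_5 = 40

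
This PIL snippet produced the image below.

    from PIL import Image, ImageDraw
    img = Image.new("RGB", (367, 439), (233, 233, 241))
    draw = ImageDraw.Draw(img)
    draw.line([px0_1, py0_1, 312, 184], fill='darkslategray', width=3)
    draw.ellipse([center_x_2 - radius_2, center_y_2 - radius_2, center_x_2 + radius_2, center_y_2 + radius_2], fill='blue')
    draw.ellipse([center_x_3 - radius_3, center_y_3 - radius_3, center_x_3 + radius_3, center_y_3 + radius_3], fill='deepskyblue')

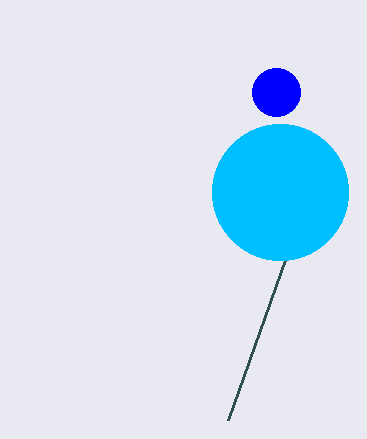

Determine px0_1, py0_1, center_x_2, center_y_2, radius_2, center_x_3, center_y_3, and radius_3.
px0_1 = 228
py0_1 = 420
center_x_2 = 276
center_y_2 = 92
radius_2 = 24
center_x_3 = 280
center_y_3 = 192
radius_3 = 68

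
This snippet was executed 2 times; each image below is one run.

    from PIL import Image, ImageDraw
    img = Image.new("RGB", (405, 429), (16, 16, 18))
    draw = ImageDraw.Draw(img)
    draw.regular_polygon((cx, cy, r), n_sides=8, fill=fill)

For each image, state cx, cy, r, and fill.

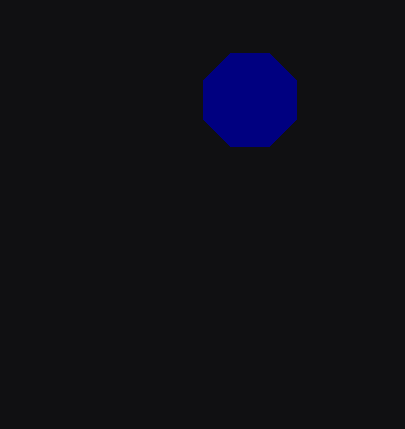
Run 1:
cx = 250, cy = 100, r = 50, fill = 'navy'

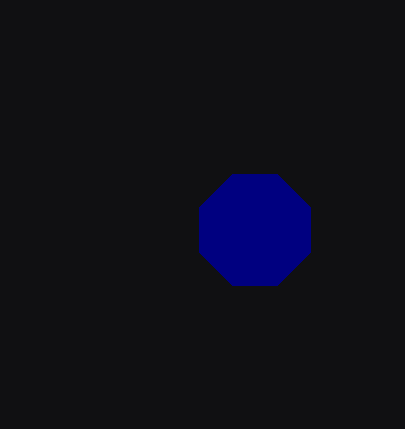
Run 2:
cx = 255
cy = 230
r = 60
fill = 'navy'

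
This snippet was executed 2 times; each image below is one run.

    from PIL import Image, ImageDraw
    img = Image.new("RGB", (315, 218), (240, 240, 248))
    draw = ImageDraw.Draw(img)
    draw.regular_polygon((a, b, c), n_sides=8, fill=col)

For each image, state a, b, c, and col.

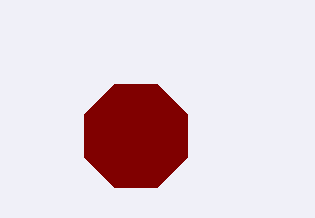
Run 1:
a = 136
b = 136
c = 56
col = 'maroon'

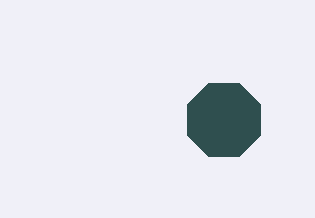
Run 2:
a = 224; b = 120; c = 40; col = 'darkslategray'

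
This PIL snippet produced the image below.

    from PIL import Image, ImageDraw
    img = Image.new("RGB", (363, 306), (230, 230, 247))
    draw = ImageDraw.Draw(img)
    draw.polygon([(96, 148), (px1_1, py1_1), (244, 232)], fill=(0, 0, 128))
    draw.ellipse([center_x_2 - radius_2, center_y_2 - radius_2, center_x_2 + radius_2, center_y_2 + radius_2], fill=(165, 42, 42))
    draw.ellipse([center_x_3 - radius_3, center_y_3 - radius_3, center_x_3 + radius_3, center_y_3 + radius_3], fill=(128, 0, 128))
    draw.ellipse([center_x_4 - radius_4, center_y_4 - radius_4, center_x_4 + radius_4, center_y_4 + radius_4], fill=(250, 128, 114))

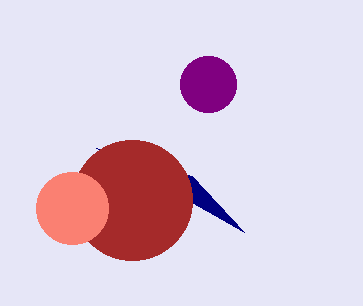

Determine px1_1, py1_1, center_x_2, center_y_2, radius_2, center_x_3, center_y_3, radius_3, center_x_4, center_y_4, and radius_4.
px1_1 = 192; py1_1 = 176; center_x_2 = 132; center_y_2 = 200; radius_2 = 60; center_x_3 = 208; center_y_3 = 84; radius_3 = 28; center_x_4 = 72; center_y_4 = 208; radius_4 = 36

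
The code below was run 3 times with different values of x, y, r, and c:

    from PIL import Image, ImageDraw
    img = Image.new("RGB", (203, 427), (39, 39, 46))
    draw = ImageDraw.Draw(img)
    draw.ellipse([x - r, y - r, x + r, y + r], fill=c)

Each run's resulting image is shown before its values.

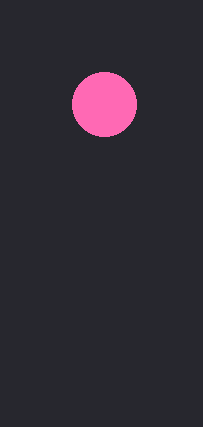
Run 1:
x = 104; y = 104; r = 32; c = 'hotpink'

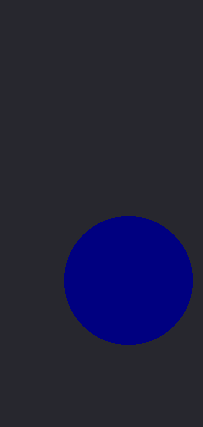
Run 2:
x = 128
y = 280
r = 64
c = 'navy'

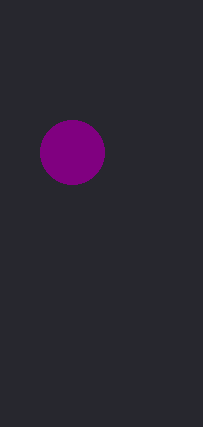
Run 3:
x = 72
y = 152
r = 32
c = 'purple'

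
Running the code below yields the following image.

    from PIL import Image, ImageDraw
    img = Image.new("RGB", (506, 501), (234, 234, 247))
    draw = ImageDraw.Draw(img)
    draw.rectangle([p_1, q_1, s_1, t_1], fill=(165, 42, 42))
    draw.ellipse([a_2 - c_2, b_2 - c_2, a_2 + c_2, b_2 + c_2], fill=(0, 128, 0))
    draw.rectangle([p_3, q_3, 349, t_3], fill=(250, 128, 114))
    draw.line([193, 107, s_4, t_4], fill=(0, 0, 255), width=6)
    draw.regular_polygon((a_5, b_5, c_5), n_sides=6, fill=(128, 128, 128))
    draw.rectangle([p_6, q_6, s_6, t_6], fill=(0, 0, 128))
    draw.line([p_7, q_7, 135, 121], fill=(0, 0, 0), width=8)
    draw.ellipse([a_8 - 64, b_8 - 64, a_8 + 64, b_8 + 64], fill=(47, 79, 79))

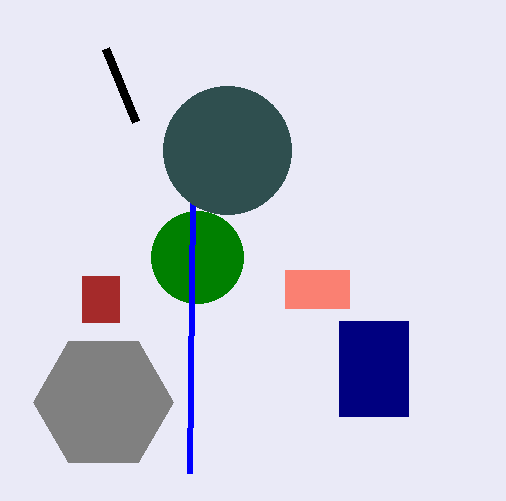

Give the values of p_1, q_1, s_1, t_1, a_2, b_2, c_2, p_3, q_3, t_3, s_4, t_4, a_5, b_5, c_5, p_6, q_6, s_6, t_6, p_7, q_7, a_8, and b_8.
p_1 = 82, q_1 = 276, s_1 = 119, t_1 = 322, a_2 = 197, b_2 = 257, c_2 = 46, p_3 = 285, q_3 = 270, t_3 = 308, s_4 = 189, t_4 = 473, a_5 = 103, b_5 = 402, c_5 = 70, p_6 = 339, q_6 = 321, s_6 = 408, t_6 = 416, p_7 = 105, q_7 = 48, a_8 = 227, b_8 = 150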